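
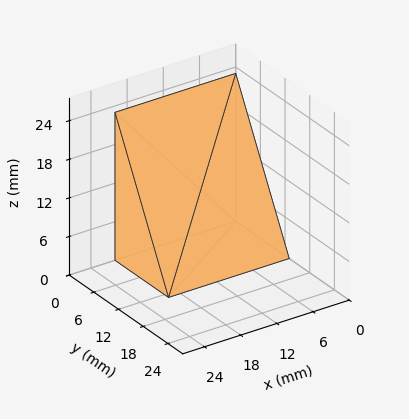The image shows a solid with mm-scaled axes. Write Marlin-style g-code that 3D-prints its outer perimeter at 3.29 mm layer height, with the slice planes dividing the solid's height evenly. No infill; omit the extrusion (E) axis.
Reading the render: the shape is a wedge (ramp): 20 × 13 mm base, rising to 23 mm along the y=0 edge and sloping linearly to z=0 at y=13 (dimensions read to the nearest mm from the axis ticks). For the g-code, the solid's height is divided into equal slices at the stated Δz and each level perimeter traced with G1 moves after a G0 lift.

; perimeter-only toolpath
G21 ; units = mm
G90 ; absolute positioning
G28 ; home
; layer 1
G0 Z3.29
G0 X0.00 Y0.00
G1 X20.00 Y0.00
G1 X20.00 Y11.14
G1 X0.00 Y11.14
G1 X0.00 Y0.00
; layer 2
G0 Z6.57
G0 X0.00 Y0.00
G1 X20.00 Y0.00
G1 X20.00 Y9.29
G1 X0.00 Y9.29
G1 X0.00 Y0.00
; layer 3
G0 Z9.86
G0 X0.00 Y0.00
G1 X20.00 Y0.00
G1 X20.00 Y7.43
G1 X0.00 Y7.43
G1 X0.00 Y0.00
; layer 4
G0 Z13.14
G0 X0.00 Y0.00
G1 X20.00 Y0.00
G1 X20.00 Y5.57
G1 X0.00 Y5.57
G1 X0.00 Y0.00
; layer 5
G0 Z16.43
G0 X0.00 Y0.00
G1 X20.00 Y0.00
G1 X20.00 Y3.71
G1 X0.00 Y3.71
G1 X0.00 Y0.00
; layer 6
G0 Z19.71
G0 X0.00 Y0.00
G1 X20.00 Y0.00
G1 X20.00 Y1.86
G1 X0.00 Y1.86
G1 X0.00 Y0.00
M2 ; end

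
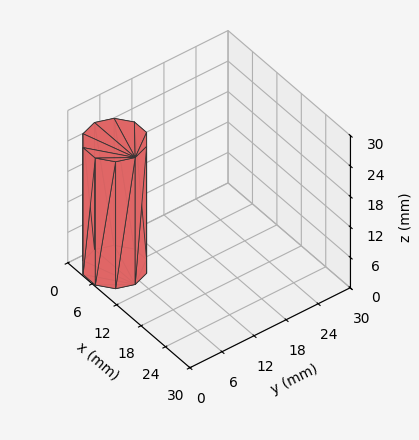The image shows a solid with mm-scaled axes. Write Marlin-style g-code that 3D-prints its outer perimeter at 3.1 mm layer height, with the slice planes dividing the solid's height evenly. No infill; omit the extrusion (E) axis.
Reading the render: the shape is a regular 10-sided prism (a cylinder approximated with 10 flat sides), circumscribed radius ≈ 5 mm, height ≈ 25 mm (dimensions read to the nearest mm from the axis ticks). For the g-code, the solid's height is divided into equal slices at the stated Δz and each level perimeter traced with G1 moves after a G0 lift.

; perimeter-only toolpath
G21 ; units = mm
G90 ; absolute positioning
G28 ; home
; layer 1
G0 Z3.1
G0 X10.0 Y5.0
G1 X9.0 Y7.9
G1 X6.5 Y9.8
G1 X3.5 Y9.8
G1 X1.0 Y7.9
G1 X0.0 Y5.0
G1 X1.0 Y2.1
G1 X3.5 Y0.2
G1 X6.5 Y0.2
G1 X9.0 Y2.1
G1 X10.0 Y5.0
; layer 2
G0 Z6.2
G0 X10.0 Y5.0
G1 X9.0 Y7.9
G1 X6.5 Y9.8
G1 X3.5 Y9.8
G1 X1.0 Y7.9
G1 X0.0 Y5.0
G1 X1.0 Y2.1
G1 X3.5 Y0.2
G1 X6.5 Y0.2
G1 X9.0 Y2.1
G1 X10.0 Y5.0
; layer 3
G0 Z9.4
G0 X10.0 Y5.0
G1 X9.0 Y7.9
G1 X6.5 Y9.8
G1 X3.5 Y9.8
G1 X1.0 Y7.9
G1 X0.0 Y5.0
G1 X1.0 Y2.1
G1 X3.5 Y0.2
G1 X6.5 Y0.2
G1 X9.0 Y2.1
G1 X10.0 Y5.0
; layer 4
G0 Z12.5
G0 X10.0 Y5.0
G1 X9.0 Y7.9
G1 X6.5 Y9.8
G1 X3.5 Y9.8
G1 X1.0 Y7.9
G1 X0.0 Y5.0
G1 X1.0 Y2.1
G1 X3.5 Y0.2
G1 X6.5 Y0.2
G1 X9.0 Y2.1
G1 X10.0 Y5.0
; layer 5
G0 Z15.6
G0 X10.0 Y5.0
G1 X9.0 Y7.9
G1 X6.5 Y9.8
G1 X3.5 Y9.8
G1 X1.0 Y7.9
G1 X0.0 Y5.0
G1 X1.0 Y2.1
G1 X3.5 Y0.2
G1 X6.5 Y0.2
G1 X9.0 Y2.1
G1 X10.0 Y5.0
; layer 6
G0 Z18.8
G0 X10.0 Y5.0
G1 X9.0 Y7.9
G1 X6.5 Y9.8
G1 X3.5 Y9.8
G1 X1.0 Y7.9
G1 X0.0 Y5.0
G1 X1.0 Y2.1
G1 X3.5 Y0.2
G1 X6.5 Y0.2
G1 X9.0 Y2.1
G1 X10.0 Y5.0
; layer 7
G0 Z21.9
G0 X10.0 Y5.0
G1 X9.0 Y7.9
G1 X6.5 Y9.8
G1 X3.5 Y9.8
G1 X1.0 Y7.9
G1 X0.0 Y5.0
G1 X1.0 Y2.1
G1 X3.5 Y0.2
G1 X6.5 Y0.2
G1 X9.0 Y2.1
G1 X10.0 Y5.0
; layer 8
G0 Z25.0
G0 X10.0 Y5.0
G1 X9.0 Y7.9
G1 X6.5 Y9.8
G1 X3.5 Y9.8
G1 X1.0 Y7.9
G1 X0.0 Y5.0
G1 X1.0 Y2.1
G1 X3.5 Y0.2
G1 X6.5 Y0.2
G1 X9.0 Y2.1
G1 X10.0 Y5.0
M2 ; end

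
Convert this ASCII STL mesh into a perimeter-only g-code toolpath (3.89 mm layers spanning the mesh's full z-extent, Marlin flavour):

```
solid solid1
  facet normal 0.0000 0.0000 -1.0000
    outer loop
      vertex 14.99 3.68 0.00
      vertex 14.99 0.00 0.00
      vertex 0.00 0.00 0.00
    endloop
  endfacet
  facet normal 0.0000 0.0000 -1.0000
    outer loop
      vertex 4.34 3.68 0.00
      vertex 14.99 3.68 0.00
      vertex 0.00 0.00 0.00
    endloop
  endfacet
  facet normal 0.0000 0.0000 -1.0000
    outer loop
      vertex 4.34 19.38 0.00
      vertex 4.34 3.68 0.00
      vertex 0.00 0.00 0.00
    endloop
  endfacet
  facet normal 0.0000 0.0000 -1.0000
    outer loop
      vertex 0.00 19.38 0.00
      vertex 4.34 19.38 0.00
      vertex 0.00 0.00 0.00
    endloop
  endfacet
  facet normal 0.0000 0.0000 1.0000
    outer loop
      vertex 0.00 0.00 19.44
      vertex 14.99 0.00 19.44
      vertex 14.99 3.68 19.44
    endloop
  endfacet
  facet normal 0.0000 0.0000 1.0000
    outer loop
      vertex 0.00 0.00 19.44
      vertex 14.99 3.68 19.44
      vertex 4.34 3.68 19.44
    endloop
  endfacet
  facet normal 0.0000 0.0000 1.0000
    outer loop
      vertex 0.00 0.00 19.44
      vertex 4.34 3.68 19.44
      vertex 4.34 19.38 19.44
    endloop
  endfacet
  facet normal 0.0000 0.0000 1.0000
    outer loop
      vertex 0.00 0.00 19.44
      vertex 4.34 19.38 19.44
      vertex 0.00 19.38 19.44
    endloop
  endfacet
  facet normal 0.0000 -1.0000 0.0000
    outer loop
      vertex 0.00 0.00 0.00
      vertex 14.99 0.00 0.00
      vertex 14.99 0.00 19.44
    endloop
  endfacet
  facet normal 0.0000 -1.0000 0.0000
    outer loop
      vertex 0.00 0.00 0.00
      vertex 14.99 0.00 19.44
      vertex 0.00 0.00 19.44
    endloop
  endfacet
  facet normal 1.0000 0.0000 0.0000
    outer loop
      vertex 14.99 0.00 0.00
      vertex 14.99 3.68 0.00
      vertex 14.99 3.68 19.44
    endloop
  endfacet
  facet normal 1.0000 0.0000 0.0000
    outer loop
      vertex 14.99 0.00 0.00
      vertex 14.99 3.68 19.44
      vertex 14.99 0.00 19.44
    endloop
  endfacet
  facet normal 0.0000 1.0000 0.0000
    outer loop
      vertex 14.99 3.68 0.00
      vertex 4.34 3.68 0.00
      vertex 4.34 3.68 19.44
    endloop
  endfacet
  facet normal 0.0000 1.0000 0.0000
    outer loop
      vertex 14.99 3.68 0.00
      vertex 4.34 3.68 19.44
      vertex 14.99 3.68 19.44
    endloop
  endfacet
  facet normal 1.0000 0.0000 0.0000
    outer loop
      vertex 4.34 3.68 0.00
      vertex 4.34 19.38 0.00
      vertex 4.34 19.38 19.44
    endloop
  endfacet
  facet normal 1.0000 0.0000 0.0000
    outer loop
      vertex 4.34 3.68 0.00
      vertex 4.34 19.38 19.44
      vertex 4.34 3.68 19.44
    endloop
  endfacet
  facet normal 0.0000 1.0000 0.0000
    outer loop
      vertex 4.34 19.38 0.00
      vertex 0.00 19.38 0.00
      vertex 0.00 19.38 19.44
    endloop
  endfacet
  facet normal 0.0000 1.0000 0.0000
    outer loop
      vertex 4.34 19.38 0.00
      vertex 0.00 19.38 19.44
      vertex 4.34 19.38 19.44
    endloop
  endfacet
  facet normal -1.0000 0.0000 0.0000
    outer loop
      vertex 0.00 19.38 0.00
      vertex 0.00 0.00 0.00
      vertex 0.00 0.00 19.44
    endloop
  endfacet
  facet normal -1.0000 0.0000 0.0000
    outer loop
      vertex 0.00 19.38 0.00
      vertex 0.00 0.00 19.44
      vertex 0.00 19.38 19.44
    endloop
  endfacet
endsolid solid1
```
; perimeter-only toolpath
G21 ; units = mm
G90 ; absolute positioning
G28 ; home
; layer 1
G0 Z3.89
G0 X0.00 Y0.00
G1 X14.99 Y0.00
G1 X14.99 Y3.68
G1 X4.34 Y3.68
G1 X4.34 Y19.38
G1 X0.00 Y19.38
G1 X0.00 Y0.00
; layer 2
G0 Z7.78
G0 X0.00 Y0.00
G1 X14.99 Y0.00
G1 X14.99 Y3.68
G1 X4.34 Y3.68
G1 X4.34 Y19.38
G1 X0.00 Y19.38
G1 X0.00 Y0.00
; layer 3
G0 Z11.66
G0 X0.00 Y0.00
G1 X14.99 Y0.00
G1 X14.99 Y3.68
G1 X4.34 Y3.68
G1 X4.34 Y19.38
G1 X0.00 Y19.38
G1 X0.00 Y0.00
; layer 4
G0 Z15.55
G0 X0.00 Y0.00
G1 X14.99 Y0.00
G1 X14.99 Y3.68
G1 X4.34 Y3.68
G1 X4.34 Y19.38
G1 X0.00 Y19.38
G1 X0.00 Y0.00
; layer 5
G0 Z19.44
G0 X0.00 Y0.00
G1 X14.99 Y0.00
G1 X14.99 Y3.68
G1 X4.34 Y3.68
G1 X4.34 Y19.38
G1 X0.00 Y19.38
G1 X0.00 Y0.00
M2 ; end

The solid is an L-shaped prism: outer 15 × 19.4 mm, arm thicknesses ≈ 3.68 mm (horizontal) and 4.34 mm (vertical), extruded 19.4 mm in z. Slicing at Δz = 3.89 mm — 5 equal slices spanning the solid's height, so layer i sits at z = i·h/5 — gives 5 non-empty perimeters. Each is a 6-segment closed polygon; G0 lifts to the layer z and rapids to the start vertex, then G1 traces the edges.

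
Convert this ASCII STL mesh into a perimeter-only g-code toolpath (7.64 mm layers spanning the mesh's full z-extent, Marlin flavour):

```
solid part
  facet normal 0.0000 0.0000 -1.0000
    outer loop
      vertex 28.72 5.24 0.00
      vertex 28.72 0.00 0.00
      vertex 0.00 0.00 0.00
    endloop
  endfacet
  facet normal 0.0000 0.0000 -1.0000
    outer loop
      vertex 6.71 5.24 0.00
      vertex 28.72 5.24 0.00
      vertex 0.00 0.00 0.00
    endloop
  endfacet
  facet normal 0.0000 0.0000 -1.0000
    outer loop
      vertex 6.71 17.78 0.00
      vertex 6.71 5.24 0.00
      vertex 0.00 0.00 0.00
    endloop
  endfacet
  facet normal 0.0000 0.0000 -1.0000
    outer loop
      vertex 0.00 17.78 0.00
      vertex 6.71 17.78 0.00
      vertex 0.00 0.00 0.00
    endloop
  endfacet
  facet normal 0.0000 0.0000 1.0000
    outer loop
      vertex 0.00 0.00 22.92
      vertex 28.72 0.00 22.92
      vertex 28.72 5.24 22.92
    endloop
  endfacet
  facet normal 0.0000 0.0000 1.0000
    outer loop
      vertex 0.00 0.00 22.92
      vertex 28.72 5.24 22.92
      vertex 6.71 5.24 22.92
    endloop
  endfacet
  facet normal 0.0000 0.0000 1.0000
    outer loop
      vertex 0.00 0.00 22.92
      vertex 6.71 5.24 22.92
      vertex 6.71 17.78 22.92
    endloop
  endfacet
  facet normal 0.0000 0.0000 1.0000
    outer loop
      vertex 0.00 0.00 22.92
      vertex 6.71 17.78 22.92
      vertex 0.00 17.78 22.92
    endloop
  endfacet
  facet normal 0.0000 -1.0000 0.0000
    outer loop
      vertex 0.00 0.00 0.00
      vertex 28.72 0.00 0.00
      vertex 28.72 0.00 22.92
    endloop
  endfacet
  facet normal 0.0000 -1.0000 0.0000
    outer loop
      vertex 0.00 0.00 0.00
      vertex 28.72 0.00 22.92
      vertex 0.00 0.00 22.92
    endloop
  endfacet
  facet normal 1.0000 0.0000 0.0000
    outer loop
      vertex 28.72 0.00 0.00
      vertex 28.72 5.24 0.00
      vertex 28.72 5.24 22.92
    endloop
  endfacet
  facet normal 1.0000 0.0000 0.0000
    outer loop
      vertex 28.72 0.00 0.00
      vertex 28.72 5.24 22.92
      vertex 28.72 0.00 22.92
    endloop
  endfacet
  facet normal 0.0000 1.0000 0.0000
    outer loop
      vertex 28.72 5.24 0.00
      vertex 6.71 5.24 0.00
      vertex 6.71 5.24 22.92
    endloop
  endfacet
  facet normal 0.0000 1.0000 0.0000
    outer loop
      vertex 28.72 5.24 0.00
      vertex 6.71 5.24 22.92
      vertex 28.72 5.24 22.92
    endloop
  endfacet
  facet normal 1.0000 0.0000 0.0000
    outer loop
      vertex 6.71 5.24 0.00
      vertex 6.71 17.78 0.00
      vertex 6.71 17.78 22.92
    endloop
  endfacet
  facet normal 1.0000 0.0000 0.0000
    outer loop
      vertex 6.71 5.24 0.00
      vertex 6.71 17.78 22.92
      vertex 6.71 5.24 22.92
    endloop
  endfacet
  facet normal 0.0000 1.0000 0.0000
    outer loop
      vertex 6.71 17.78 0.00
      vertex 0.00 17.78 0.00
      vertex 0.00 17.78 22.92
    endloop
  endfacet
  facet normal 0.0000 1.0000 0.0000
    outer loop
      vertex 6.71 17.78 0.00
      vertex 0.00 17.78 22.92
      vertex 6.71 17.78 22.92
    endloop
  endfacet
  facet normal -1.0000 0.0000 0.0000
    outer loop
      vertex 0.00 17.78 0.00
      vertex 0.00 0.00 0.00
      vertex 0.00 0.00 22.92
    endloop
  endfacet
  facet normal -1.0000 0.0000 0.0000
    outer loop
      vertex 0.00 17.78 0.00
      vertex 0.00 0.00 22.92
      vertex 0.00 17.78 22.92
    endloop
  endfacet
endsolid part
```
; perimeter-only toolpath
G21 ; units = mm
G90 ; absolute positioning
G28 ; home
; layer 1
G0 Z7.64
G0 X0.00 Y0.00
G1 X28.72 Y0.00
G1 X28.72 Y5.24
G1 X6.71 Y5.24
G1 X6.71 Y17.78
G1 X0.00 Y17.78
G1 X0.00 Y0.00
; layer 2
G0 Z15.28
G0 X0.00 Y0.00
G1 X28.72 Y0.00
G1 X28.72 Y5.24
G1 X6.71 Y5.24
G1 X6.71 Y17.78
G1 X0.00 Y17.78
G1 X0.00 Y0.00
; layer 3
G0 Z22.92
G0 X0.00 Y0.00
G1 X28.72 Y0.00
G1 X28.72 Y5.24
G1 X6.71 Y5.24
G1 X6.71 Y17.78
G1 X0.00 Y17.78
G1 X0.00 Y0.00
M2 ; end

The solid is an L-shaped prism: outer 28.7 × 17.8 mm, arm thicknesses ≈ 5.24 mm (horizontal) and 6.71 mm (vertical), extruded 22.9 mm in z. Slicing at Δz = 7.64 mm — 3 equal slices spanning the solid's height, so layer i sits at z = i·h/3 — gives 3 non-empty perimeters. Each is a 6-segment closed polygon; G0 lifts to the layer z and rapids to the start vertex, then G1 traces the edges.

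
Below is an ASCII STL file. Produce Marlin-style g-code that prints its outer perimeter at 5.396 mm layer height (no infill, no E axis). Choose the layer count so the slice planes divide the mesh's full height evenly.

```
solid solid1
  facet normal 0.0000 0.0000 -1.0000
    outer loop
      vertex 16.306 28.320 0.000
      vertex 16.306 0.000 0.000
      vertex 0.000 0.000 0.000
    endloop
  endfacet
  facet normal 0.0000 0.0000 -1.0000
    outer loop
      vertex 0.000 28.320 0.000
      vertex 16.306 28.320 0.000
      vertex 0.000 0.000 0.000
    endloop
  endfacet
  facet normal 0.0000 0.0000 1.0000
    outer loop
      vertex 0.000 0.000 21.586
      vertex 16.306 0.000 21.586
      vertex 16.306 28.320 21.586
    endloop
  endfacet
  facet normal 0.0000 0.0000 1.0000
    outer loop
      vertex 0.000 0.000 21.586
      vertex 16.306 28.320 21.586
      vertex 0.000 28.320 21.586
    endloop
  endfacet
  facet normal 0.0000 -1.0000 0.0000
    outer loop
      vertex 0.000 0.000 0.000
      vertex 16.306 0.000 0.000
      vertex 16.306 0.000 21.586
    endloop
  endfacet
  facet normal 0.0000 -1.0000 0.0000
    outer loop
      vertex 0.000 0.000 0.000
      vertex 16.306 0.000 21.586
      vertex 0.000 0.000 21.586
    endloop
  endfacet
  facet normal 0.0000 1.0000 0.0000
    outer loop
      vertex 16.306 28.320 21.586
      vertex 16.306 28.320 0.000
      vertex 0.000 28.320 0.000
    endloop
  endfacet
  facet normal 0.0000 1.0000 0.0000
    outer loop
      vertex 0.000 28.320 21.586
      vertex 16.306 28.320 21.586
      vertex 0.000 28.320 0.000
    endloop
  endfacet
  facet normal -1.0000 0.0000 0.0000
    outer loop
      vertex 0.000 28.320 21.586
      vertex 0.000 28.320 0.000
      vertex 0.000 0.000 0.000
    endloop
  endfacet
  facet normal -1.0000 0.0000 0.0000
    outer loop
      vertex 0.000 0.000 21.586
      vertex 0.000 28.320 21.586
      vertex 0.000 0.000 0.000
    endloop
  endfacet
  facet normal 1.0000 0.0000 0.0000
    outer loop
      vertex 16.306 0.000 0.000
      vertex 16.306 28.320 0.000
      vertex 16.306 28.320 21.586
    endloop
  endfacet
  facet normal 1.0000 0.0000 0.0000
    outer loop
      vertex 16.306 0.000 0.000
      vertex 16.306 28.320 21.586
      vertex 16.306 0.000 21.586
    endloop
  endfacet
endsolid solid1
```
; perimeter-only toolpath
G21 ; units = mm
G90 ; absolute positioning
G28 ; home
; layer 1
G0 Z5.396
G0 X0.000 Y0.000
G1 X16.306 Y0.000
G1 X16.306 Y28.320
G1 X0.000 Y28.320
G1 X0.000 Y0.000
; layer 2
G0 Z10.793
G0 X0.000 Y0.000
G1 X16.306 Y0.000
G1 X16.306 Y28.320
G1 X0.000 Y28.320
G1 X0.000 Y0.000
; layer 3
G0 Z16.189
G0 X0.000 Y0.000
G1 X16.306 Y0.000
G1 X16.306 Y28.320
G1 X0.000 Y28.320
G1 X0.000 Y0.000
; layer 4
G0 Z21.586
G0 X0.000 Y0.000
G1 X16.306 Y0.000
G1 X16.306 Y28.320
G1 X0.000 Y28.320
G1 X0.000 Y0.000
M2 ; end

The solid is a rectangular box, roughly 16.3 × 28.3 mm footprint and 21.6 mm tall. Slicing at Δz = 5.396 mm — 4 equal slices spanning the solid's height, so layer i sits at z = i·h/4 — gives 4 non-empty perimeters. Each is a 4-segment closed polygon; G0 lifts to the layer z and rapids to the start vertex, then G1 traces the edges.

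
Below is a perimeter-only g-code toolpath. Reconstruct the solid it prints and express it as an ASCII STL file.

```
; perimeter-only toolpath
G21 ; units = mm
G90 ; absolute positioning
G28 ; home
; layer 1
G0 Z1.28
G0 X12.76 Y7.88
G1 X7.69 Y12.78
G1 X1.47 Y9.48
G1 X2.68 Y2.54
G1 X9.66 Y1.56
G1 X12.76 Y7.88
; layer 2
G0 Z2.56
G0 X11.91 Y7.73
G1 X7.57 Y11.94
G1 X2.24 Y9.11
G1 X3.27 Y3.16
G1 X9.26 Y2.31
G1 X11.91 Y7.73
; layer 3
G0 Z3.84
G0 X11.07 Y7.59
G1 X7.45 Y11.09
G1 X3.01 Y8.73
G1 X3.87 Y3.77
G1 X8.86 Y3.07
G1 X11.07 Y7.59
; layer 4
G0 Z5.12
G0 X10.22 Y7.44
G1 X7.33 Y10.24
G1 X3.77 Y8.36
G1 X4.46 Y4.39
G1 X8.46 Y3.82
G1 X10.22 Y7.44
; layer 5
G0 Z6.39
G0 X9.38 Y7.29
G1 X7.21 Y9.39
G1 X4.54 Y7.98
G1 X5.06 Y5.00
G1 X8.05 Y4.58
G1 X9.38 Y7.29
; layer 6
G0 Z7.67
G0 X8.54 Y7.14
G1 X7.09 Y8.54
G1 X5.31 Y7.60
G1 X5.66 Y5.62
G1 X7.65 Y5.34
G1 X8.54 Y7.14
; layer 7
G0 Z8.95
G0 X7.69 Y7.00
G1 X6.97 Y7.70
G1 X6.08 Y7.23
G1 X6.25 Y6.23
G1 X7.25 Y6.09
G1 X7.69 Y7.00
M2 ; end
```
solid part
  facet normal 0.0000 0.0000 -1.0000
    outer loop
      vertex 0.70 9.86 0.00
      vertex 7.81 13.63 0.00
      vertex 13.60 8.03 0.00
    endloop
  endfacet
  facet normal 0.0000 0.0000 -1.0000
    outer loop
      vertex 2.08 1.93 0.00
      vertex 0.70 9.86 0.00
      vertex 13.60 8.03 0.00
    endloop
  endfacet
  facet normal 0.0000 0.0000 -1.0000
    outer loop
      vertex 10.06 0.80 0.00
      vertex 2.08 1.93 0.00
      vertex 13.60 8.03 0.00
    endloop
  endfacet
  facet normal 0.6113 0.6320 0.4763
    outer loop
      vertex 13.60 8.03 0.00
      vertex 7.81 13.63 0.00
      vertex 6.85 6.85 10.23
    endloop
  endfacet
  facet normal -0.4119 0.7769 0.4762
    outer loop
      vertex 7.81 13.63 0.00
      vertex 0.70 9.86 0.00
      vertex 6.85 6.85 10.23
    endloop
  endfacet
  facet normal -0.8662 -0.1507 0.4764
    outer loop
      vertex 0.70 9.86 0.00
      vertex 2.08 1.93 0.00
      vertex 6.85 6.85 10.23
    endloop
  endfacet
  facet normal -0.1233 -0.8706 0.4762
    outer loop
      vertex 2.08 1.93 0.00
      vertex 10.06 0.80 0.00
      vertex 6.85 6.85 10.23
    endloop
  endfacet
  facet normal 0.7896 -0.3866 0.4764
    outer loop
      vertex 10.06 0.80 0.00
      vertex 13.60 8.03 0.00
      vertex 6.85 6.85 10.23
    endloop
  endfacet
endsolid part

The G0 Z moves step by Δz≈1.28 mm. The G1 loops shrink linearly with z, so the solid tapers from its base footprint up to z≈10.2. Closing with a flat bottom cap and the tapered top and triangulating gives 8 facets — a regular 5-sided pyramid, base circumscribed radius ≈ 6.85 mm, apex at z ≈ 10.2 mm.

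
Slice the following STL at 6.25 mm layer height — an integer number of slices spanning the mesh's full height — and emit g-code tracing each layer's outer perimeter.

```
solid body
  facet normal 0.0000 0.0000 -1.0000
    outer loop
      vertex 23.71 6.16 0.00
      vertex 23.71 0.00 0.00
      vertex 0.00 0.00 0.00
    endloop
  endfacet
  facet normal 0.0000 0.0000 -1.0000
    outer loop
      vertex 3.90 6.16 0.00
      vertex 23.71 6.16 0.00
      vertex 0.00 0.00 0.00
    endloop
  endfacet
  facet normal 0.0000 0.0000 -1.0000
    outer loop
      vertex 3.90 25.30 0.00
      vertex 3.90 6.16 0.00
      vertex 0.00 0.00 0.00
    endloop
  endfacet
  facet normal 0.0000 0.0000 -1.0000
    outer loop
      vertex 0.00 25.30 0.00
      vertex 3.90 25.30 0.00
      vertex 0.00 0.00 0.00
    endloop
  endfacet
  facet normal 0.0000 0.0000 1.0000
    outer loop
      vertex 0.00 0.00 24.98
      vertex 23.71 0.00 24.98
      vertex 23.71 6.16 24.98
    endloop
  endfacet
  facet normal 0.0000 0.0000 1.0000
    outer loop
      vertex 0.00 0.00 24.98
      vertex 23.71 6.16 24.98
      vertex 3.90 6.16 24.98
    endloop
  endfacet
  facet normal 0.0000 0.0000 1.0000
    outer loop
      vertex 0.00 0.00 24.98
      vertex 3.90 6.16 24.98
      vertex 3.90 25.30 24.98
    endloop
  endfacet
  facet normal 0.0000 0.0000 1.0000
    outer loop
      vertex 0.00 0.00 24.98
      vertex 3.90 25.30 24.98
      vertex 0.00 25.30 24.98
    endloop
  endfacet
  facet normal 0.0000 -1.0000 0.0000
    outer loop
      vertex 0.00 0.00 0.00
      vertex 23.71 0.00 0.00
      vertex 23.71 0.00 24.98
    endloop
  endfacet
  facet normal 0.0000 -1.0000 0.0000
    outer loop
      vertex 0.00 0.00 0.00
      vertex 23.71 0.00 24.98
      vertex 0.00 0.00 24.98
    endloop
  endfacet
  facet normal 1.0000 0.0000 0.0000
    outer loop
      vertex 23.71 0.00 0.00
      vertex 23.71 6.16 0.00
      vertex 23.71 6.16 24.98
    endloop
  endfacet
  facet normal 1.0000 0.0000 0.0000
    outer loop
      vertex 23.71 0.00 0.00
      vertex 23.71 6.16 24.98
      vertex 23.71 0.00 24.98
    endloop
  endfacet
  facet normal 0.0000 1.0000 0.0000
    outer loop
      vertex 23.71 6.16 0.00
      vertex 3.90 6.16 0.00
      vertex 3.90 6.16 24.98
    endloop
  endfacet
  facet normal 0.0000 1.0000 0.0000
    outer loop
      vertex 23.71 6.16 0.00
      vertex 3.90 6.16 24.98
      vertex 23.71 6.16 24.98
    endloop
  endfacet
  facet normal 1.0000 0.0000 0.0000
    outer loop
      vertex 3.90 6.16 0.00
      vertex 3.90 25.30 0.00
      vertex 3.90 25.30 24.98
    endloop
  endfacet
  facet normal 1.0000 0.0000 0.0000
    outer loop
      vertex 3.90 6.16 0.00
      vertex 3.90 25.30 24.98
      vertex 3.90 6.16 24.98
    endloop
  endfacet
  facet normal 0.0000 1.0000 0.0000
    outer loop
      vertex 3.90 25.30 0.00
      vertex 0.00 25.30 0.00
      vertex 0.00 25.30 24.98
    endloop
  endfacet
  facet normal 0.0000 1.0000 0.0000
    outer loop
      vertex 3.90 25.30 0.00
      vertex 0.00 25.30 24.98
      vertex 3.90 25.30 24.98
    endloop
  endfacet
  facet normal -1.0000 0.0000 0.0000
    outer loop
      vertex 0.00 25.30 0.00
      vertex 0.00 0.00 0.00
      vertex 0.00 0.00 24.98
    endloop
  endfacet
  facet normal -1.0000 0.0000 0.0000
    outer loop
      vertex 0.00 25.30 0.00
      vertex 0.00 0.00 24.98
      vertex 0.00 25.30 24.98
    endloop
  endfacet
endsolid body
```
; perimeter-only toolpath
G21 ; units = mm
G90 ; absolute positioning
G28 ; home
; layer 1
G0 Z6.25
G0 X0.00 Y0.00
G1 X23.71 Y0.00
G1 X23.71 Y6.16
G1 X3.90 Y6.16
G1 X3.90 Y25.30
G1 X0.00 Y25.30
G1 X0.00 Y0.00
; layer 2
G0 Z12.49
G0 X0.00 Y0.00
G1 X23.71 Y0.00
G1 X23.71 Y6.16
G1 X3.90 Y6.16
G1 X3.90 Y25.30
G1 X0.00 Y25.30
G1 X0.00 Y0.00
; layer 3
G0 Z18.73
G0 X0.00 Y0.00
G1 X23.71 Y0.00
G1 X23.71 Y6.16
G1 X3.90 Y6.16
G1 X3.90 Y25.30
G1 X0.00 Y25.30
G1 X0.00 Y0.00
; layer 4
G0 Z24.98
G0 X0.00 Y0.00
G1 X23.71 Y0.00
G1 X23.71 Y6.16
G1 X3.90 Y6.16
G1 X3.90 Y25.30
G1 X0.00 Y25.30
G1 X0.00 Y0.00
M2 ; end

The solid is an L-shaped prism: outer 23.7 × 25.3 mm, arm thicknesses ≈ 6.16 mm (horizontal) and 3.9 mm (vertical), extruded 25 mm in z. Slicing at Δz = 6.25 mm — 4 equal slices spanning the solid's height, so layer i sits at z = i·h/4 — gives 4 non-empty perimeters. Each is a 6-segment closed polygon; G0 lifts to the layer z and rapids to the start vertex, then G1 traces the edges.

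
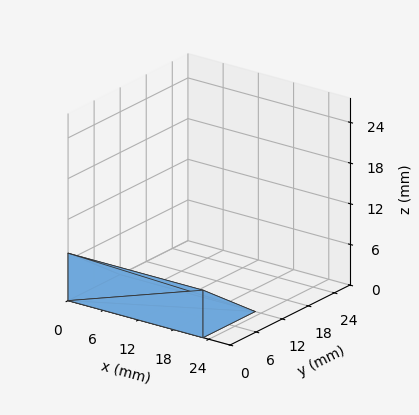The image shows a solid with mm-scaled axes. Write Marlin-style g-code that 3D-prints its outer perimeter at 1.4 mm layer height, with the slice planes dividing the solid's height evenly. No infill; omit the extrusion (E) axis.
Reading the render: the shape is a wedge (ramp): 23 × 12 mm base, rising to 7 mm along the y=0 edge and sloping linearly to z=0 at y=12 (dimensions read to the nearest mm from the axis ticks). For the g-code, the solid's height is divided into equal slices at the stated Δz and each level perimeter traced with G1 moves after a G0 lift.

; perimeter-only toolpath
G21 ; units = mm
G90 ; absolute positioning
G28 ; home
; layer 1
G0 Z1.4
G0 X0.0 Y0.0
G1 X23.0 Y0.0
G1 X23.0 Y9.6
G1 X0.0 Y9.6
G1 X0.0 Y0.0
; layer 2
G0 Z2.8
G0 X0.0 Y0.0
G1 X23.0 Y0.0
G1 X23.0 Y7.2
G1 X0.0 Y7.2
G1 X0.0 Y0.0
; layer 3
G0 Z4.2
G0 X0.0 Y0.0
G1 X23.0 Y0.0
G1 X23.0 Y4.8
G1 X0.0 Y4.8
G1 X0.0 Y0.0
; layer 4
G0 Z5.6
G0 X0.0 Y0.0
G1 X23.0 Y0.0
G1 X23.0 Y2.4
G1 X0.0 Y2.4
G1 X0.0 Y0.0
M2 ; end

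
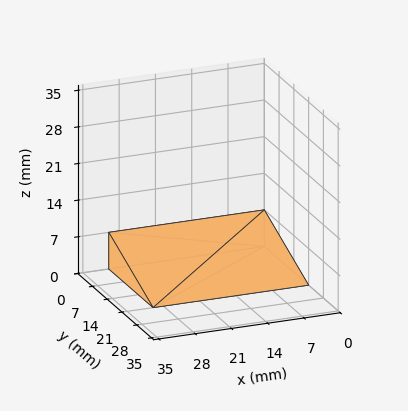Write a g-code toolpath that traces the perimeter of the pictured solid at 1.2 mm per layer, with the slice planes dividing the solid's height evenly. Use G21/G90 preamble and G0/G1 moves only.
Reading the render: the shape is a wedge (ramp): 30 × 21 mm base, rising to 7 mm along the y=0 edge and sloping linearly to z=0 at y=21 (dimensions read to the nearest mm from the axis ticks). For the g-code, the solid's height is divided into equal slices at the stated Δz and each level perimeter traced with G1 moves after a G0 lift.

; perimeter-only toolpath
G21 ; units = mm
G90 ; absolute positioning
G28 ; home
; layer 1
G0 Z1.2
G0 X0.0 Y0.0
G1 X30.0 Y0.0
G1 X30.0 Y17.5
G1 X0.0 Y17.5
G1 X0.0 Y0.0
; layer 2
G0 Z2.3
G0 X0.0 Y0.0
G1 X30.0 Y0.0
G1 X30.0 Y14.0
G1 X0.0 Y14.0
G1 X0.0 Y0.0
; layer 3
G0 Z3.5
G0 X0.0 Y0.0
G1 X30.0 Y0.0
G1 X30.0 Y10.5
G1 X0.0 Y10.5
G1 X0.0 Y0.0
; layer 4
G0 Z4.7
G0 X0.0 Y0.0
G1 X30.0 Y0.0
G1 X30.0 Y7.0
G1 X0.0 Y7.0
G1 X0.0 Y0.0
; layer 5
G0 Z5.8
G0 X0.0 Y0.0
G1 X30.0 Y0.0
G1 X30.0 Y3.5
G1 X0.0 Y3.5
G1 X0.0 Y0.0
M2 ; end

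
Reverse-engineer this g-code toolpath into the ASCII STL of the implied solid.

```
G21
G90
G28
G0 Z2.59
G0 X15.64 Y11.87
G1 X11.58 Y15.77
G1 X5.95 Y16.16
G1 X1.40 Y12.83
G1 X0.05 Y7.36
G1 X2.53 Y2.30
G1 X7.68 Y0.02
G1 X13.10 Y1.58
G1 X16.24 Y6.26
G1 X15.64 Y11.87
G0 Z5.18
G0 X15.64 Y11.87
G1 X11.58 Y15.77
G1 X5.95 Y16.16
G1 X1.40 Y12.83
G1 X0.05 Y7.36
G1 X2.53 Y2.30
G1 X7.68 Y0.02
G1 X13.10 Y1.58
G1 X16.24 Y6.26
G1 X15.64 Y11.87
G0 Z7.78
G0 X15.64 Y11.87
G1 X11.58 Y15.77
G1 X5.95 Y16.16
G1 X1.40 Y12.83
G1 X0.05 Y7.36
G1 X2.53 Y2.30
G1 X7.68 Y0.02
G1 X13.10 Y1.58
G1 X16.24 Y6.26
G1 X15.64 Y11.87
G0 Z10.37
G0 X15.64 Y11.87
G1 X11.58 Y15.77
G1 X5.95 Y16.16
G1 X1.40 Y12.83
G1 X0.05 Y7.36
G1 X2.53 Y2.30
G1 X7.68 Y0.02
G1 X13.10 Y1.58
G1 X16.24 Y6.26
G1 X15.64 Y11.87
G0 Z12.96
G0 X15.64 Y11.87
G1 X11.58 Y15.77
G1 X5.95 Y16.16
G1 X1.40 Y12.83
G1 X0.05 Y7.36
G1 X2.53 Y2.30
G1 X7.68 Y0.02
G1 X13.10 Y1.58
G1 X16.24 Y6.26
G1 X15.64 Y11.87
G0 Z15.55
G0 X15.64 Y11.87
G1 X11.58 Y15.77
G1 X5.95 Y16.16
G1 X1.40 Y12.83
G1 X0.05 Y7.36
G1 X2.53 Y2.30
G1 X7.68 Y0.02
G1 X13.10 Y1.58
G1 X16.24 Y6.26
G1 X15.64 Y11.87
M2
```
solid part
  facet normal 0.0000 0.0000 -1.0000
    outer loop
      vertex 5.95 16.16 0.00
      vertex 11.58 15.77 0.00
      vertex 15.64 11.87 0.00
    endloop
  endfacet
  facet normal 0.0000 0.0000 -1.0000
    outer loop
      vertex 1.40 12.83 0.00
      vertex 5.95 16.16 0.00
      vertex 15.64 11.87 0.00
    endloop
  endfacet
  facet normal 0.0000 0.0000 -1.0000
    outer loop
      vertex 0.05 7.36 0.00
      vertex 1.40 12.83 0.00
      vertex 15.64 11.87 0.00
    endloop
  endfacet
  facet normal 0.0000 0.0000 -1.0000
    outer loop
      vertex 2.53 2.30 0.00
      vertex 0.05 7.36 0.00
      vertex 15.64 11.87 0.00
    endloop
  endfacet
  facet normal 0.0000 0.0000 -1.0000
    outer loop
      vertex 7.68 0.02 0.00
      vertex 2.53 2.30 0.00
      vertex 15.64 11.87 0.00
    endloop
  endfacet
  facet normal 0.0000 0.0000 -1.0000
    outer loop
      vertex 13.10 1.58 0.00
      vertex 7.68 0.02 0.00
      vertex 15.64 11.87 0.00
    endloop
  endfacet
  facet normal 0.0000 0.0000 -1.0000
    outer loop
      vertex 16.24 6.26 0.00
      vertex 13.10 1.58 0.00
      vertex 15.64 11.87 0.00
    endloop
  endfacet
  facet normal 0.0000 0.0000 1.0000
    outer loop
      vertex 15.64 11.87 15.55
      vertex 11.58 15.77 15.55
      vertex 5.95 16.16 15.55
    endloop
  endfacet
  facet normal 0.0000 0.0000 1.0000
    outer loop
      vertex 15.64 11.87 15.55
      vertex 5.95 16.16 15.55
      vertex 1.40 12.83 15.55
    endloop
  endfacet
  facet normal 0.0000 0.0000 1.0000
    outer loop
      vertex 15.64 11.87 15.55
      vertex 1.40 12.83 15.55
      vertex 0.05 7.36 15.55
    endloop
  endfacet
  facet normal 0.0000 0.0000 1.0000
    outer loop
      vertex 15.64 11.87 15.55
      vertex 0.05 7.36 15.55
      vertex 2.53 2.30 15.55
    endloop
  endfacet
  facet normal 0.0000 0.0000 1.0000
    outer loop
      vertex 15.64 11.87 15.55
      vertex 2.53 2.30 15.55
      vertex 7.68 0.02 15.55
    endloop
  endfacet
  facet normal 0.0000 0.0000 1.0000
    outer loop
      vertex 15.64 11.87 15.55
      vertex 7.68 0.02 15.55
      vertex 13.10 1.58 15.55
    endloop
  endfacet
  facet normal 0.0000 0.0000 1.0000
    outer loop
      vertex 15.64 11.87 15.55
      vertex 13.10 1.58 15.55
      vertex 16.24 6.26 15.55
    endloop
  endfacet
  facet normal 0.6928 0.7212 0.0000
    outer loop
      vertex 15.64 11.87 0.00
      vertex 11.58 15.77 0.00
      vertex 11.58 15.77 15.55
    endloop
  endfacet
  facet normal 0.6928 0.7212 0.0000
    outer loop
      vertex 15.64 11.87 0.00
      vertex 11.58 15.77 15.55
      vertex 15.64 11.87 15.55
    endloop
  endfacet
  facet normal 0.0691 0.9976 0.0000
    outer loop
      vertex 11.58 15.77 0.00
      vertex 5.95 16.16 0.00
      vertex 5.95 16.16 15.55
    endloop
  endfacet
  facet normal 0.0691 0.9976 0.0000
    outer loop
      vertex 11.58 15.77 0.00
      vertex 5.95 16.16 15.55
      vertex 11.58 15.77 15.55
    endloop
  endfacet
  facet normal -0.5906 0.8070 0.0000
    outer loop
      vertex 5.95 16.16 0.00
      vertex 1.40 12.83 0.00
      vertex 1.40 12.83 15.55
    endloop
  endfacet
  facet normal -0.5906 0.8070 0.0000
    outer loop
      vertex 5.95 16.16 0.00
      vertex 1.40 12.83 15.55
      vertex 5.95 16.16 15.55
    endloop
  endfacet
  facet normal -0.9709 0.2396 0.0000
    outer loop
      vertex 1.40 12.83 0.00
      vertex 0.05 7.36 0.00
      vertex 0.05 7.36 15.55
    endloop
  endfacet
  facet normal -0.9709 0.2396 0.0000
    outer loop
      vertex 1.40 12.83 0.00
      vertex 0.05 7.36 15.55
      vertex 1.40 12.83 15.55
    endloop
  endfacet
  facet normal -0.8979 -0.4401 0.0000
    outer loop
      vertex 0.05 7.36 0.00
      vertex 2.53 2.30 0.00
      vertex 2.53 2.30 15.55
    endloop
  endfacet
  facet normal -0.8979 -0.4401 0.0000
    outer loop
      vertex 0.05 7.36 0.00
      vertex 2.53 2.30 15.55
      vertex 0.05 7.36 15.55
    endloop
  endfacet
  facet normal -0.4048 -0.9144 0.0000
    outer loop
      vertex 2.53 2.30 0.00
      vertex 7.68 0.02 0.00
      vertex 7.68 0.02 15.55
    endloop
  endfacet
  facet normal -0.4048 -0.9144 0.0000
    outer loop
      vertex 2.53 2.30 0.00
      vertex 7.68 0.02 15.55
      vertex 2.53 2.30 15.55
    endloop
  endfacet
  facet normal 0.2766 -0.9610 0.0000
    outer loop
      vertex 7.68 0.02 0.00
      vertex 13.10 1.58 0.00
      vertex 13.10 1.58 15.55
    endloop
  endfacet
  facet normal 0.2766 -0.9610 0.0000
    outer loop
      vertex 7.68 0.02 0.00
      vertex 13.10 1.58 15.55
      vertex 7.68 0.02 15.55
    endloop
  endfacet
  facet normal 0.8304 -0.5572 0.0000
    outer loop
      vertex 13.10 1.58 0.00
      vertex 16.24 6.26 0.00
      vertex 16.24 6.26 15.55
    endloop
  endfacet
  facet normal 0.8304 -0.5572 0.0000
    outer loop
      vertex 13.10 1.58 0.00
      vertex 16.24 6.26 15.55
      vertex 13.10 1.58 15.55
    endloop
  endfacet
  facet normal 0.9943 0.1063 0.0000
    outer loop
      vertex 16.24 6.26 0.00
      vertex 15.64 11.87 0.00
      vertex 15.64 11.87 15.55
    endloop
  endfacet
  facet normal 0.9943 0.1063 0.0000
    outer loop
      vertex 16.24 6.26 0.00
      vertex 15.64 11.87 15.55
      vertex 16.24 6.26 15.55
    endloop
  endfacet
endsolid part

The G0 Z moves step by Δz≈2.59 mm. Every layer's G1 loop is the same polygon, so the solid is a straight extrusion of it from z=0 to z≈15.6. Closing with flat bottom and top caps and triangulating gives 32 facets — a regular 9-sided prism (a cylinder approximated with 9 flat sides), circumscribed radius ≈ 8.24 mm, height ≈ 15.6 mm.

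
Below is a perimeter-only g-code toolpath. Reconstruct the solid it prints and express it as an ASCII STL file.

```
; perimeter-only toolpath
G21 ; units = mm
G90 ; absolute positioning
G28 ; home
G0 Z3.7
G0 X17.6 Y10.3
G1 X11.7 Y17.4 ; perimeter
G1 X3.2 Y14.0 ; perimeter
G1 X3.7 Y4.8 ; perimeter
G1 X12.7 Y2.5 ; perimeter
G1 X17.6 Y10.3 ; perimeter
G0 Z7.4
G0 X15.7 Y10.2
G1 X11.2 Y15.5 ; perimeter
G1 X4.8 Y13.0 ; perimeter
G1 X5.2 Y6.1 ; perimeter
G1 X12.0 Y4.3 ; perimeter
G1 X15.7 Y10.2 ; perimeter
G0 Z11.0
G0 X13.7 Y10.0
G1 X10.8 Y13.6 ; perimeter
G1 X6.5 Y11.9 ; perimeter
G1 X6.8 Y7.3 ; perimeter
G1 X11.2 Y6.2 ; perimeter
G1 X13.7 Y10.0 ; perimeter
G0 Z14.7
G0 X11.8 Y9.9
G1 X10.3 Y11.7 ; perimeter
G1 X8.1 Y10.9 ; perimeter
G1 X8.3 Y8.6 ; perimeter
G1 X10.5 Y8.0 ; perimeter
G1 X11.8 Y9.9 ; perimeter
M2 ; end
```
solid part
  facet normal 0.0000 0.0000 -1.0000
    outer loop
      vertex 1.5 15.1 0.0
      vertex 12.2 19.3 0.0
      vertex 19.6 10.4 0.0
    endloop
  endfacet
  facet normal 0.0000 0.0000 -1.0000
    outer loop
      vertex 2.2 3.6 0.0
      vertex 1.5 15.1 0.0
      vertex 19.6 10.4 0.0
    endloop
  endfacet
  facet normal 0.0000 0.0000 -1.0000
    outer loop
      vertex 13.4 0.7 0.0
      vertex 2.2 3.6 0.0
      vertex 19.6 10.4 0.0
    endloop
  endfacet
  facet normal 0.7063 0.5873 0.3953
    outer loop
      vertex 19.6 10.4 0.0
      vertex 12.2 19.3 0.0
      vertex 9.8 9.8 18.4
    endloop
  endfacet
  facet normal -0.3353 0.8542 0.3973
    outer loop
      vertex 12.2 19.3 0.0
      vertex 1.5 15.1 0.0
      vertex 9.8 9.8 18.4
    endloop
  endfacet
  facet normal -0.9161 -0.0558 0.3972
    outer loop
      vertex 1.5 15.1 0.0
      vertex 2.2 3.6 0.0
      vertex 9.8 9.8 18.4
    endloop
  endfacet
  facet normal -0.2303 -0.8894 0.3948
    outer loop
      vertex 2.2 3.6 0.0
      vertex 13.4 0.7 0.0
      vertex 9.8 9.8 18.4
    endloop
  endfacet
  facet normal 0.7737 -0.4945 0.3960
    outer loop
      vertex 13.4 0.7 0.0
      vertex 19.6 10.4 0.0
      vertex 9.8 9.8 18.4
    endloop
  endfacet
endsolid part

The G0 Z moves step by Δz≈3.7 mm. The G1 loops shrink linearly with z, so the solid tapers from its base footprint up to z≈18.4. Closing with a flat bottom cap and the tapered top and triangulating gives 8 facets — a regular 5-sided pyramid, base circumscribed radius ≈ 9.8 mm, apex at z ≈ 18.4 mm.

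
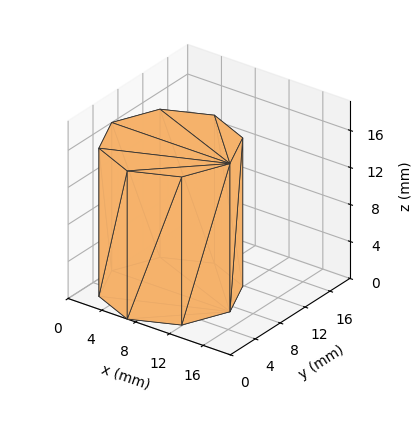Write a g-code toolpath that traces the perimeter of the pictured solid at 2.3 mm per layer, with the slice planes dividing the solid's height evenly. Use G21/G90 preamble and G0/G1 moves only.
Reading the render: the shape is a regular 8-sided prism (a cylinder approximated with 8 flat sides), circumscribed radius ≈ 7 mm, height ≈ 16 mm (dimensions read to the nearest mm from the axis ticks). For the g-code, the solid's height is divided into equal slices at the stated Δz and each level perimeter traced with G1 moves after a G0 lift.

; perimeter-only toolpath
G21 ; units = mm
G90 ; absolute positioning
G28 ; home
; layer 1
G0 Z2.3
G0 X14.0 Y7.0
G1 X11.9 Y11.9
G1 X7.0 Y14.0
G1 X2.1 Y11.9
G1 X0.0 Y7.0
G1 X2.1 Y2.1
G1 X7.0 Y0.0
G1 X11.9 Y2.1
G1 X14.0 Y7.0
; layer 2
G0 Z4.6
G0 X14.0 Y7.0
G1 X11.9 Y11.9
G1 X7.0 Y14.0
G1 X2.1 Y11.9
G1 X0.0 Y7.0
G1 X2.1 Y2.1
G1 X7.0 Y0.0
G1 X11.9 Y2.1
G1 X14.0 Y7.0
; layer 3
G0 Z6.9
G0 X14.0 Y7.0
G1 X11.9 Y11.9
G1 X7.0 Y14.0
G1 X2.1 Y11.9
G1 X0.0 Y7.0
G1 X2.1 Y2.1
G1 X7.0 Y0.0
G1 X11.9 Y2.1
G1 X14.0 Y7.0
; layer 4
G0 Z9.1
G0 X14.0 Y7.0
G1 X11.9 Y11.9
G1 X7.0 Y14.0
G1 X2.1 Y11.9
G1 X0.0 Y7.0
G1 X2.1 Y2.1
G1 X7.0 Y0.0
G1 X11.9 Y2.1
G1 X14.0 Y7.0
; layer 5
G0 Z11.4
G0 X14.0 Y7.0
G1 X11.9 Y11.9
G1 X7.0 Y14.0
G1 X2.1 Y11.9
G1 X0.0 Y7.0
G1 X2.1 Y2.1
G1 X7.0 Y0.0
G1 X11.9 Y2.1
G1 X14.0 Y7.0
; layer 6
G0 Z13.7
G0 X14.0 Y7.0
G1 X11.9 Y11.9
G1 X7.0 Y14.0
G1 X2.1 Y11.9
G1 X0.0 Y7.0
G1 X2.1 Y2.1
G1 X7.0 Y0.0
G1 X11.9 Y2.1
G1 X14.0 Y7.0
; layer 7
G0 Z16.0
G0 X14.0 Y7.0
G1 X11.9 Y11.9
G1 X7.0 Y14.0
G1 X2.1 Y11.9
G1 X0.0 Y7.0
G1 X2.1 Y2.1
G1 X7.0 Y0.0
G1 X11.9 Y2.1
G1 X14.0 Y7.0
M2 ; end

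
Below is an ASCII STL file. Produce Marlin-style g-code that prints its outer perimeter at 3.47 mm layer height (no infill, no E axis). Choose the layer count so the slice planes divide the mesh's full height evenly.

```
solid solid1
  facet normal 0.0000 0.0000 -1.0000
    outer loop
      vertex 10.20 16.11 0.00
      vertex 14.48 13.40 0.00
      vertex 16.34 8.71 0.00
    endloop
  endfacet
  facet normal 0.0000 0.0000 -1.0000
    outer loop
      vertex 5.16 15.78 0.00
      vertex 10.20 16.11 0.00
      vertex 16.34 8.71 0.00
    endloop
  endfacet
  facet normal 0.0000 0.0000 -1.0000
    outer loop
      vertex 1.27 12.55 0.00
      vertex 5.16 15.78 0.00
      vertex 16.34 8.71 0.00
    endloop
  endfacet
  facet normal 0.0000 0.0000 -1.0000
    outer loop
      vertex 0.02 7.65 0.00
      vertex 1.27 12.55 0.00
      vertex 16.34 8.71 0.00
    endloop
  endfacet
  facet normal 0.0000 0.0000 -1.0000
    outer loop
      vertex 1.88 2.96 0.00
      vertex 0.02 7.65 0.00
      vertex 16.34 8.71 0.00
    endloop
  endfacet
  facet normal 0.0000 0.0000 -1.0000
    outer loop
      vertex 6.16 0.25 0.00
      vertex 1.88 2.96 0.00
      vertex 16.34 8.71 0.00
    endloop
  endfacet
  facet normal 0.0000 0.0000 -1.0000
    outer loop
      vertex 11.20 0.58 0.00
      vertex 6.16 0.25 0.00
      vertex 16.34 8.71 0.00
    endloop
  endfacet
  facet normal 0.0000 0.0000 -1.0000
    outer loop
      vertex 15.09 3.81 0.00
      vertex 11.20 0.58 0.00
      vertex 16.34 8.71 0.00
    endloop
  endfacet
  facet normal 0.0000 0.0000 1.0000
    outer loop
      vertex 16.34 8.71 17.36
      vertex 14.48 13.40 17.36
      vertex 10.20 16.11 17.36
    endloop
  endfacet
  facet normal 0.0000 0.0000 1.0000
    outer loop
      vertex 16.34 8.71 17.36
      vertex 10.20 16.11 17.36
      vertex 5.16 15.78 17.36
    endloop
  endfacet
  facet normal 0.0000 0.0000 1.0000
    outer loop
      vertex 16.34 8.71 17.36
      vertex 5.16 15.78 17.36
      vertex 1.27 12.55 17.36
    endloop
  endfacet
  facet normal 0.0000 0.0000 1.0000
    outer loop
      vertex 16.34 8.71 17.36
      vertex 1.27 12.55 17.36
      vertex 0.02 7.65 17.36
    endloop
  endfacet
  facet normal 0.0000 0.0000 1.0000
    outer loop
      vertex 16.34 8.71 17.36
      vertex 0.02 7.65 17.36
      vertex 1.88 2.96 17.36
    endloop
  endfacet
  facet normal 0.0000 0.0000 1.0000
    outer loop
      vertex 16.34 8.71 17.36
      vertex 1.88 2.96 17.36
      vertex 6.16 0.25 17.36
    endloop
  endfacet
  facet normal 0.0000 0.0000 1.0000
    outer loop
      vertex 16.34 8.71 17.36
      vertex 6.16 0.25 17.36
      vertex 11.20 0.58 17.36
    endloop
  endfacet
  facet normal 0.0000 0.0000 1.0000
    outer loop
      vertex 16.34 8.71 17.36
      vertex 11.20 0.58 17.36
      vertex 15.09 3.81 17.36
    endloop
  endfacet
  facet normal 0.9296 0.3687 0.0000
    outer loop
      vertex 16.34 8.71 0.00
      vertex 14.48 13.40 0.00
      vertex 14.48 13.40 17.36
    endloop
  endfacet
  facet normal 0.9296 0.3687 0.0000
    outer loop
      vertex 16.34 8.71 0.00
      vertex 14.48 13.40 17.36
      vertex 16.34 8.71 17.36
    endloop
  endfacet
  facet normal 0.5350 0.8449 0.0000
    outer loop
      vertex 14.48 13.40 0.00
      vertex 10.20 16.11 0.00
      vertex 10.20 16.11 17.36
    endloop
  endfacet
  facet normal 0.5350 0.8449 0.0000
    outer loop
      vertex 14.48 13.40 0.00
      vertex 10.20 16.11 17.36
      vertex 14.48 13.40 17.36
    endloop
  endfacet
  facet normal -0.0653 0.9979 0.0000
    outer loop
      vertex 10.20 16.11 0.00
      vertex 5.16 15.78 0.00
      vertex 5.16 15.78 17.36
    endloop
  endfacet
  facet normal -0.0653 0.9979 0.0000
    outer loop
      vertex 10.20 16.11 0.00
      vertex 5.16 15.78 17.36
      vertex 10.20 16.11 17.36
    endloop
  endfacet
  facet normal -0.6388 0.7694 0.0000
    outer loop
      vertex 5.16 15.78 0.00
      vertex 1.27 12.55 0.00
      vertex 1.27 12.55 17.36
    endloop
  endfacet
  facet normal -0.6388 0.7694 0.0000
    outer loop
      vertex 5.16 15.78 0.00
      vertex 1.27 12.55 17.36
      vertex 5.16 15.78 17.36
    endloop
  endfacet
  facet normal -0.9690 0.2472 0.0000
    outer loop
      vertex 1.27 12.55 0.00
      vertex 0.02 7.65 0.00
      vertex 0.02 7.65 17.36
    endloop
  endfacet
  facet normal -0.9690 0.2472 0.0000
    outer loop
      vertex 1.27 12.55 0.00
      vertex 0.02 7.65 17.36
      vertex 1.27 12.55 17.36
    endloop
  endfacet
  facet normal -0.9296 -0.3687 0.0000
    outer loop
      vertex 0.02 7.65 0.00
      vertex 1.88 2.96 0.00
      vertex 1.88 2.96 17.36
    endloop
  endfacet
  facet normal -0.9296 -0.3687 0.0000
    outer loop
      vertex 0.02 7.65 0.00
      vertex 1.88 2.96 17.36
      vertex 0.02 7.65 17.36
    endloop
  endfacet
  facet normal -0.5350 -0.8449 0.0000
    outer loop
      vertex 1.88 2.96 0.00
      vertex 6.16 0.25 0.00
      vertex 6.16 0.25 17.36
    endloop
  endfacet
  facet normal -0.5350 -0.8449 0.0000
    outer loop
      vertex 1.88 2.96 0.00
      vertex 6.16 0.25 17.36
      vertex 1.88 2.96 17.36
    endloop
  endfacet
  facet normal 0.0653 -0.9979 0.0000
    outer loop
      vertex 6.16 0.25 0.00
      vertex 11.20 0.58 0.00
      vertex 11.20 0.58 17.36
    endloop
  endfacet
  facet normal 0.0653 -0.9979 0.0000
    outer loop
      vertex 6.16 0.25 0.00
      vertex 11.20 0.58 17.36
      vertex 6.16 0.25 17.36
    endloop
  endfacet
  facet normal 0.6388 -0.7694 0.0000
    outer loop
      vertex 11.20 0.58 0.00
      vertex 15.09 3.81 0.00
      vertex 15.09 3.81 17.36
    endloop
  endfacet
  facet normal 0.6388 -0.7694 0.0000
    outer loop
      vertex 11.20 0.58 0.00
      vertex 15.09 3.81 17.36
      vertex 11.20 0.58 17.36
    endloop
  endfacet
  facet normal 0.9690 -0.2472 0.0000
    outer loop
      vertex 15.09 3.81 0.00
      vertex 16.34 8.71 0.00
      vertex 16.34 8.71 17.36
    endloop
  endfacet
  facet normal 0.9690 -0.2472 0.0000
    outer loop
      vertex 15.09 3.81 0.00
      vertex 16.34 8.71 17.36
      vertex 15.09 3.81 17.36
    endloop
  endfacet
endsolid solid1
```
; perimeter-only toolpath
G21 ; units = mm
G90 ; absolute positioning
G28 ; home
; layer 1
G0 Z3.47
G0 X16.34 Y8.71
G1 X14.48 Y13.40
G1 X10.20 Y16.11
G1 X5.16 Y15.78
G1 X1.27 Y12.55
G1 X0.02 Y7.65
G1 X1.88 Y2.96
G1 X6.16 Y0.25
G1 X11.20 Y0.58
G1 X15.09 Y3.81
G1 X16.34 Y8.71
; layer 2
G0 Z6.94
G0 X16.34 Y8.71
G1 X14.48 Y13.40
G1 X10.20 Y16.11
G1 X5.16 Y15.78
G1 X1.27 Y12.55
G1 X0.02 Y7.65
G1 X1.88 Y2.96
G1 X6.16 Y0.25
G1 X11.20 Y0.58
G1 X15.09 Y3.81
G1 X16.34 Y8.71
; layer 3
G0 Z10.42
G0 X16.34 Y8.71
G1 X14.48 Y13.40
G1 X10.20 Y16.11
G1 X5.16 Y15.78
G1 X1.27 Y12.55
G1 X0.02 Y7.65
G1 X1.88 Y2.96
G1 X6.16 Y0.25
G1 X11.20 Y0.58
G1 X15.09 Y3.81
G1 X16.34 Y8.71
; layer 4
G0 Z13.89
G0 X16.34 Y8.71
G1 X14.48 Y13.40
G1 X10.20 Y16.11
G1 X5.16 Y15.78
G1 X1.27 Y12.55
G1 X0.02 Y7.65
G1 X1.88 Y2.96
G1 X6.16 Y0.25
G1 X11.20 Y0.58
G1 X15.09 Y3.81
G1 X16.34 Y8.71
; layer 5
G0 Z17.36
G0 X16.34 Y8.71
G1 X14.48 Y13.40
G1 X10.20 Y16.11
G1 X5.16 Y15.78
G1 X1.27 Y12.55
G1 X0.02 Y7.65
G1 X1.88 Y2.96
G1 X6.16 Y0.25
G1 X11.20 Y0.58
G1 X15.09 Y3.81
G1 X16.34 Y8.71
M2 ; end

The solid is a regular 10-sided prism (a cylinder approximated with 10 flat sides), circumscribed radius ≈ 8.18 mm, height ≈ 17.4 mm. Slicing at Δz = 3.47 mm — 5 equal slices spanning the solid's height, so layer i sits at z = i·h/5 — gives 5 non-empty perimeters. Each is a 10-segment closed polygon; G0 lifts to the layer z and rapids to the start vertex, then G1 traces the edges.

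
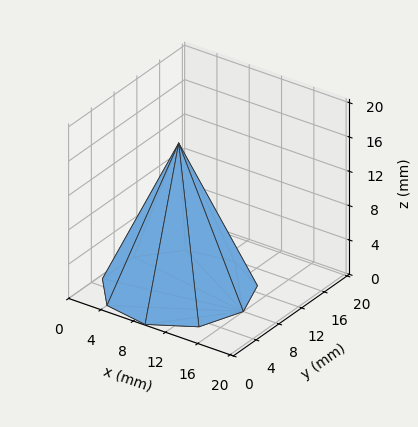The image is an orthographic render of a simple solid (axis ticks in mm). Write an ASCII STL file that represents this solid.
Reading the render: the shape is a regular 9-sided pyramid, base circumscribed radius ≈ 8 mm, apex at z ≈ 17 mm (dimensions read to the nearest mm from the axis ticks). For the STL, each face is triangulated and given an outward normal.

solid part
  facet normal 0.0000 0.0000 -1.0000
    outer loop
      vertex 9.389 15.878 0.000
      vertex 14.128 13.142 0.000
      vertex 16.000 8.000 0.000
    endloop
  endfacet
  facet normal 0.0000 0.0000 -1.0000
    outer loop
      vertex 4.000 14.928 0.000
      vertex 9.389 15.878 0.000
      vertex 16.000 8.000 0.000
    endloop
  endfacet
  facet normal 0.0000 0.0000 -1.0000
    outer loop
      vertex 0.482 10.736 0.000
      vertex 4.000 14.928 0.000
      vertex 16.000 8.000 0.000
    endloop
  endfacet
  facet normal 0.0000 0.0000 -1.0000
    outer loop
      vertex 0.482 5.264 0.000
      vertex 0.482 10.736 0.000
      vertex 16.000 8.000 0.000
    endloop
  endfacet
  facet normal 0.0000 0.0000 -1.0000
    outer loop
      vertex 4.000 1.072 0.000
      vertex 0.482 5.264 0.000
      vertex 16.000 8.000 0.000
    endloop
  endfacet
  facet normal 0.0000 0.0000 -1.0000
    outer loop
      vertex 9.389 0.122 0.000
      vertex 4.000 1.072 0.000
      vertex 16.000 8.000 0.000
    endloop
  endfacet
  facet normal 0.0000 0.0000 -1.0000
    outer loop
      vertex 14.128 2.858 0.000
      vertex 9.389 0.122 0.000
      vertex 16.000 8.000 0.000
    endloop
  endfacet
  facet normal 0.8594 0.3129 0.4044
    outer loop
      vertex 16.000 8.000 0.000
      vertex 14.128 13.142 0.000
      vertex 8.000 8.000 17.000
    endloop
  endfacet
  facet normal 0.4573 0.7921 0.4044
    outer loop
      vertex 14.128 13.142 0.000
      vertex 9.389 15.878 0.000
      vertex 8.000 8.000 17.000
    endloop
  endfacet
  facet normal -0.1588 0.9007 0.4044
    outer loop
      vertex 9.389 15.878 0.000
      vertex 4.000 14.928 0.000
      vertex 8.000 8.000 17.000
    endloop
  endfacet
  facet normal -0.7006 0.5879 0.4044
    outer loop
      vertex 4.000 14.928 0.000
      vertex 0.482 10.736 0.000
      vertex 8.000 8.000 17.000
    endloop
  endfacet
  facet normal -0.9146 0.0000 0.4045
    outer loop
      vertex 0.482 10.736 0.000
      vertex 0.482 5.264 0.000
      vertex 8.000 8.000 17.000
    endloop
  endfacet
  facet normal -0.7006 -0.5879 0.4044
    outer loop
      vertex 0.482 5.264 0.000
      vertex 4.000 1.072 0.000
      vertex 8.000 8.000 17.000
    endloop
  endfacet
  facet normal -0.1588 -0.9007 0.4044
    outer loop
      vertex 4.000 1.072 0.000
      vertex 9.389 0.122 0.000
      vertex 8.000 8.000 17.000
    endloop
  endfacet
  facet normal 0.4573 -0.7921 0.4044
    outer loop
      vertex 9.389 0.122 0.000
      vertex 14.128 2.858 0.000
      vertex 8.000 8.000 17.000
    endloop
  endfacet
  facet normal 0.8594 -0.3129 0.4044
    outer loop
      vertex 14.128 2.858 0.000
      vertex 16.000 8.000 0.000
      vertex 8.000 8.000 17.000
    endloop
  endfacet
endsolid part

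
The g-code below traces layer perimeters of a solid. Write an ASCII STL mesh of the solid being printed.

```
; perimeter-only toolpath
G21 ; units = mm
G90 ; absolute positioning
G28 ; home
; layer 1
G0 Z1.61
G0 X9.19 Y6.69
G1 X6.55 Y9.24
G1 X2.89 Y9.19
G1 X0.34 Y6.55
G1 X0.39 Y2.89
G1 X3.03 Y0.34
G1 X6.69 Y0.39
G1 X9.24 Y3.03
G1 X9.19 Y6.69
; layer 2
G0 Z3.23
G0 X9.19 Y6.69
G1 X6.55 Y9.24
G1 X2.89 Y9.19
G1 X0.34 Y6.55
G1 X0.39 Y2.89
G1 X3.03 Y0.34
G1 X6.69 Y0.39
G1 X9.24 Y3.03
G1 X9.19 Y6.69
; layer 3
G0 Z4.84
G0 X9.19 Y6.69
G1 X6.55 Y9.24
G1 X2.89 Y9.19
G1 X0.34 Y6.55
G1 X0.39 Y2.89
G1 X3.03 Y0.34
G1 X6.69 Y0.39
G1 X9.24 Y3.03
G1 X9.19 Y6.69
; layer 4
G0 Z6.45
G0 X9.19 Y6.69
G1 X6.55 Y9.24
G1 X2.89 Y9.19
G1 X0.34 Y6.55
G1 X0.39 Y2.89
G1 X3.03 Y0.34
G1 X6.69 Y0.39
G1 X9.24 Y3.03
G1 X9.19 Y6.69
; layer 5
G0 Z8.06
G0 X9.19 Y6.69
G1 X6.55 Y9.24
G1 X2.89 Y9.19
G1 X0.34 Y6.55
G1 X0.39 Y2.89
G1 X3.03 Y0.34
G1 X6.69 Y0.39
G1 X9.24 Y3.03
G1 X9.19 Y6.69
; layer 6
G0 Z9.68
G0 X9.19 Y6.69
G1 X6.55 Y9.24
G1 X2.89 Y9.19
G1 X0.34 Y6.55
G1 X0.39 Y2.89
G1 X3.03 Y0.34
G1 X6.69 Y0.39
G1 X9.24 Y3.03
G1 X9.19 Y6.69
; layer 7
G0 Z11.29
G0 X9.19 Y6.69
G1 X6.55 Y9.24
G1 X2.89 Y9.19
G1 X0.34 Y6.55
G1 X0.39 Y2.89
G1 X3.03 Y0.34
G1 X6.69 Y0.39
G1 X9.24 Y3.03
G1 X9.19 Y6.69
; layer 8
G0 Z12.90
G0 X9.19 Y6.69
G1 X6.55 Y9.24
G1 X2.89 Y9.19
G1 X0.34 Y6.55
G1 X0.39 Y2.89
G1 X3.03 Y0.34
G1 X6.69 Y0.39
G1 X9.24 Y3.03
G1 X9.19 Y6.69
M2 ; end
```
solid part
  facet normal 0.0000 0.0000 -1.0000
    outer loop
      vertex 2.89 9.19 0.00
      vertex 6.55 9.24 0.00
      vertex 9.19 6.69 0.00
    endloop
  endfacet
  facet normal 0.0000 0.0000 -1.0000
    outer loop
      vertex 0.34 6.55 0.00
      vertex 2.89 9.19 0.00
      vertex 9.19 6.69 0.00
    endloop
  endfacet
  facet normal 0.0000 0.0000 -1.0000
    outer loop
      vertex 0.39 2.89 0.00
      vertex 0.34 6.55 0.00
      vertex 9.19 6.69 0.00
    endloop
  endfacet
  facet normal 0.0000 0.0000 -1.0000
    outer loop
      vertex 3.03 0.34 0.00
      vertex 0.39 2.89 0.00
      vertex 9.19 6.69 0.00
    endloop
  endfacet
  facet normal 0.0000 0.0000 -1.0000
    outer loop
      vertex 6.69 0.39 0.00
      vertex 3.03 0.34 0.00
      vertex 9.19 6.69 0.00
    endloop
  endfacet
  facet normal 0.0000 0.0000 -1.0000
    outer loop
      vertex 9.24 3.03 0.00
      vertex 6.69 0.39 0.00
      vertex 9.19 6.69 0.00
    endloop
  endfacet
  facet normal 0.0000 0.0000 1.0000
    outer loop
      vertex 9.19 6.69 12.90
      vertex 6.55 9.24 12.90
      vertex 2.89 9.19 12.90
    endloop
  endfacet
  facet normal 0.0000 0.0000 1.0000
    outer loop
      vertex 9.19 6.69 12.90
      vertex 2.89 9.19 12.90
      vertex 0.34 6.55 12.90
    endloop
  endfacet
  facet normal 0.0000 0.0000 1.0000
    outer loop
      vertex 9.19 6.69 12.90
      vertex 0.34 6.55 12.90
      vertex 0.39 2.89 12.90
    endloop
  endfacet
  facet normal 0.0000 0.0000 1.0000
    outer loop
      vertex 9.19 6.69 12.90
      vertex 0.39 2.89 12.90
      vertex 3.03 0.34 12.90
    endloop
  endfacet
  facet normal 0.0000 0.0000 1.0000
    outer loop
      vertex 9.19 6.69 12.90
      vertex 3.03 0.34 12.90
      vertex 6.69 0.39 12.90
    endloop
  endfacet
  facet normal 0.0000 0.0000 1.0000
    outer loop
      vertex 9.19 6.69 12.90
      vertex 6.69 0.39 12.90
      vertex 9.24 3.03 12.90
    endloop
  endfacet
  facet normal 0.6947 0.7193 0.0000
    outer loop
      vertex 9.19 6.69 0.00
      vertex 6.55 9.24 0.00
      vertex 6.55 9.24 12.90
    endloop
  endfacet
  facet normal 0.6947 0.7193 0.0000
    outer loop
      vertex 9.19 6.69 0.00
      vertex 6.55 9.24 12.90
      vertex 9.19 6.69 12.90
    endloop
  endfacet
  facet normal -0.0137 0.9999 0.0000
    outer loop
      vertex 6.55 9.24 0.00
      vertex 2.89 9.19 0.00
      vertex 2.89 9.19 12.90
    endloop
  endfacet
  facet normal -0.0137 0.9999 0.0000
    outer loop
      vertex 6.55 9.24 0.00
      vertex 2.89 9.19 12.90
      vertex 6.55 9.24 12.90
    endloop
  endfacet
  facet normal -0.7193 0.6947 0.0000
    outer loop
      vertex 2.89 9.19 0.00
      vertex 0.34 6.55 0.00
      vertex 0.34 6.55 12.90
    endloop
  endfacet
  facet normal -0.7193 0.6947 0.0000
    outer loop
      vertex 2.89 9.19 0.00
      vertex 0.34 6.55 12.90
      vertex 2.89 9.19 12.90
    endloop
  endfacet
  facet normal -0.9999 -0.0137 0.0000
    outer loop
      vertex 0.34 6.55 0.00
      vertex 0.39 2.89 0.00
      vertex 0.39 2.89 12.90
    endloop
  endfacet
  facet normal -0.9999 -0.0137 0.0000
    outer loop
      vertex 0.34 6.55 0.00
      vertex 0.39 2.89 12.90
      vertex 0.34 6.55 12.90
    endloop
  endfacet
  facet normal -0.6947 -0.7193 0.0000
    outer loop
      vertex 0.39 2.89 0.00
      vertex 3.03 0.34 0.00
      vertex 3.03 0.34 12.90
    endloop
  endfacet
  facet normal -0.6947 -0.7193 0.0000
    outer loop
      vertex 0.39 2.89 0.00
      vertex 3.03 0.34 12.90
      vertex 0.39 2.89 12.90
    endloop
  endfacet
  facet normal 0.0137 -0.9999 0.0000
    outer loop
      vertex 3.03 0.34 0.00
      vertex 6.69 0.39 0.00
      vertex 6.69 0.39 12.90
    endloop
  endfacet
  facet normal 0.0137 -0.9999 0.0000
    outer loop
      vertex 3.03 0.34 0.00
      vertex 6.69 0.39 12.90
      vertex 3.03 0.34 12.90
    endloop
  endfacet
  facet normal 0.7193 -0.6947 0.0000
    outer loop
      vertex 6.69 0.39 0.00
      vertex 9.24 3.03 0.00
      vertex 9.24 3.03 12.90
    endloop
  endfacet
  facet normal 0.7193 -0.6947 0.0000
    outer loop
      vertex 6.69 0.39 0.00
      vertex 9.24 3.03 12.90
      vertex 6.69 0.39 12.90
    endloop
  endfacet
  facet normal 0.9999 0.0137 0.0000
    outer loop
      vertex 9.24 3.03 0.00
      vertex 9.19 6.69 0.00
      vertex 9.19 6.69 12.90
    endloop
  endfacet
  facet normal 0.9999 0.0137 0.0000
    outer loop
      vertex 9.24 3.03 0.00
      vertex 9.19 6.69 12.90
      vertex 9.24 3.03 12.90
    endloop
  endfacet
endsolid part

The G0 Z moves step by Δz≈1.61 mm. Every layer's G1 loop is the same polygon, so the solid is a straight extrusion of it from z=0 to z≈12.9. Closing with flat bottom and top caps and triangulating gives 28 facets — a regular 8-sided prism (a cylinder approximated with 8 flat sides), circumscribed radius ≈ 4.79 mm, height ≈ 12.9 mm.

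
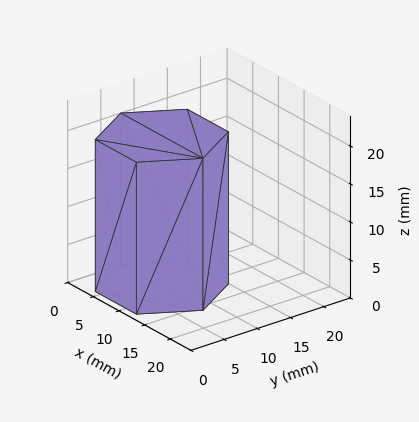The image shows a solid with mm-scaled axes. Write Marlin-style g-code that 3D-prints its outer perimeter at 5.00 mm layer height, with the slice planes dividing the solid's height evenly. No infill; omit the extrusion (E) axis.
Reading the render: the shape is a regular 6-sided prism (a cylinder approximated with 6 flat sides), circumscribed radius ≈ 8 mm, height ≈ 20 mm (dimensions read to the nearest mm from the axis ticks). For the g-code, the solid's height is divided into equal slices at the stated Δz and each level perimeter traced with G1 moves after a G0 lift.

; perimeter-only toolpath
G21 ; units = mm
G90 ; absolute positioning
G28 ; home
; layer 1
G0 Z5.00
G0 X16.00 Y8.00
G1 X12.00 Y14.93
G1 X4.00 Y14.93
G1 X0.00 Y8.00
G1 X4.00 Y1.07
G1 X12.00 Y1.07
G1 X16.00 Y8.00
; layer 2
G0 Z10.00
G0 X16.00 Y8.00
G1 X12.00 Y14.93
G1 X4.00 Y14.93
G1 X0.00 Y8.00
G1 X4.00 Y1.07
G1 X12.00 Y1.07
G1 X16.00 Y8.00
; layer 3
G0 Z15.00
G0 X16.00 Y8.00
G1 X12.00 Y14.93
G1 X4.00 Y14.93
G1 X0.00 Y8.00
G1 X4.00 Y1.07
G1 X12.00 Y1.07
G1 X16.00 Y8.00
; layer 4
G0 Z20.00
G0 X16.00 Y8.00
G1 X12.00 Y14.93
G1 X4.00 Y14.93
G1 X0.00 Y8.00
G1 X4.00 Y1.07
G1 X12.00 Y1.07
G1 X16.00 Y8.00
M2 ; end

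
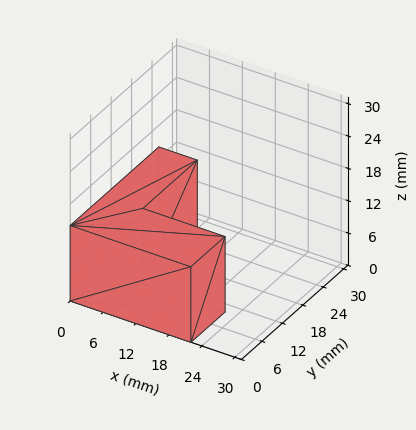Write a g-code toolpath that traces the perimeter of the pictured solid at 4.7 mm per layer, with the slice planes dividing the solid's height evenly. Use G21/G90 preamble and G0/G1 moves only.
Reading the render: the shape is an L-shaped prism: outer 22 × 26 mm, arm thicknesses ≈ 10 mm (horizontal) and 7 mm (vertical), extruded 14 mm in z (dimensions read to the nearest mm from the axis ticks). For the g-code, the solid's height is divided into equal slices at the stated Δz and each level perimeter traced with G1 moves after a G0 lift.

; perimeter-only toolpath
G21 ; units = mm
G90 ; absolute positioning
G28 ; home
; layer 1
G0 Z4.7
G0 X0.0 Y0.0
G1 X22.0 Y0.0
G1 X22.0 Y10.0
G1 X7.0 Y10.0
G1 X7.0 Y26.0
G1 X0.0 Y26.0
G1 X0.0 Y0.0
; layer 2
G0 Z9.3
G0 X0.0 Y0.0
G1 X22.0 Y0.0
G1 X22.0 Y10.0
G1 X7.0 Y10.0
G1 X7.0 Y26.0
G1 X0.0 Y26.0
G1 X0.0 Y0.0
; layer 3
G0 Z14.0
G0 X0.0 Y0.0
G1 X22.0 Y0.0
G1 X22.0 Y10.0
G1 X7.0 Y10.0
G1 X7.0 Y26.0
G1 X0.0 Y26.0
G1 X0.0 Y0.0
M2 ; end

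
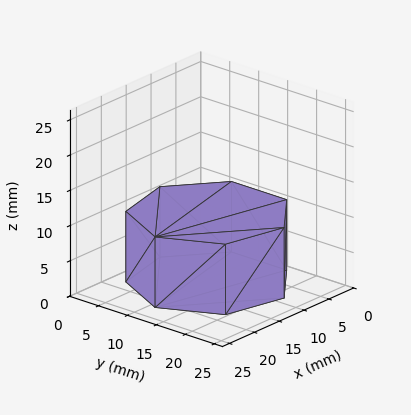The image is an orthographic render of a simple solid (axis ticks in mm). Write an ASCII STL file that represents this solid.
Reading the render: the shape is a regular 7-sided prism (a cylinder approximated with 7 flat sides), circumscribed radius ≈ 11 mm, height ≈ 10 mm (dimensions read to the nearest mm from the axis ticks). For the STL, each face is triangulated and given an outward normal.

solid part
  facet normal 0.0000 0.0000 -1.0000
    outer loop
      vertex 8.55 21.72 0.00
      vertex 17.86 19.60 0.00
      vertex 22.00 11.00 0.00
    endloop
  endfacet
  facet normal 0.0000 0.0000 -1.0000
    outer loop
      vertex 1.09 15.77 0.00
      vertex 8.55 21.72 0.00
      vertex 22.00 11.00 0.00
    endloop
  endfacet
  facet normal 0.0000 0.0000 -1.0000
    outer loop
      vertex 1.09 6.23 0.00
      vertex 1.09 15.77 0.00
      vertex 22.00 11.00 0.00
    endloop
  endfacet
  facet normal 0.0000 0.0000 -1.0000
    outer loop
      vertex 8.55 0.28 0.00
      vertex 1.09 6.23 0.00
      vertex 22.00 11.00 0.00
    endloop
  endfacet
  facet normal 0.0000 0.0000 -1.0000
    outer loop
      vertex 17.86 2.40 0.00
      vertex 8.55 0.28 0.00
      vertex 22.00 11.00 0.00
    endloop
  endfacet
  facet normal 0.0000 0.0000 1.0000
    outer loop
      vertex 22.00 11.00 10.00
      vertex 17.86 19.60 10.00
      vertex 8.55 21.72 10.00
    endloop
  endfacet
  facet normal 0.0000 0.0000 1.0000
    outer loop
      vertex 22.00 11.00 10.00
      vertex 8.55 21.72 10.00
      vertex 1.09 15.77 10.00
    endloop
  endfacet
  facet normal 0.0000 0.0000 1.0000
    outer loop
      vertex 22.00 11.00 10.00
      vertex 1.09 15.77 10.00
      vertex 1.09 6.23 10.00
    endloop
  endfacet
  facet normal 0.0000 0.0000 1.0000
    outer loop
      vertex 22.00 11.00 10.00
      vertex 1.09 6.23 10.00
      vertex 8.55 0.28 10.00
    endloop
  endfacet
  facet normal 0.0000 0.0000 1.0000
    outer loop
      vertex 22.00 11.00 10.00
      vertex 8.55 0.28 10.00
      vertex 17.86 2.40 10.00
    endloop
  endfacet
  facet normal 0.9010 0.4338 0.0000
    outer loop
      vertex 22.00 11.00 0.00
      vertex 17.86 19.60 0.00
      vertex 17.86 19.60 10.00
    endloop
  endfacet
  facet normal 0.9010 0.4338 0.0000
    outer loop
      vertex 22.00 11.00 0.00
      vertex 17.86 19.60 10.00
      vertex 22.00 11.00 10.00
    endloop
  endfacet
  facet normal 0.2220 0.9750 0.0000
    outer loop
      vertex 17.86 19.60 0.00
      vertex 8.55 21.72 0.00
      vertex 8.55 21.72 10.00
    endloop
  endfacet
  facet normal 0.2220 0.9750 0.0000
    outer loop
      vertex 17.86 19.60 0.00
      vertex 8.55 21.72 10.00
      vertex 17.86 19.60 10.00
    endloop
  endfacet
  facet normal -0.6235 0.7818 0.0000
    outer loop
      vertex 8.55 21.72 0.00
      vertex 1.09 15.77 0.00
      vertex 1.09 15.77 10.00
    endloop
  endfacet
  facet normal -0.6235 0.7818 0.0000
    outer loop
      vertex 8.55 21.72 0.00
      vertex 1.09 15.77 10.00
      vertex 8.55 21.72 10.00
    endloop
  endfacet
  facet normal -1.0000 0.0000 0.0000
    outer loop
      vertex 1.09 15.77 0.00
      vertex 1.09 6.23 0.00
      vertex 1.09 6.23 10.00
    endloop
  endfacet
  facet normal -1.0000 0.0000 0.0000
    outer loop
      vertex 1.09 15.77 0.00
      vertex 1.09 6.23 10.00
      vertex 1.09 15.77 10.00
    endloop
  endfacet
  facet normal -0.6235 -0.7818 0.0000
    outer loop
      vertex 1.09 6.23 0.00
      vertex 8.55 0.28 0.00
      vertex 8.55 0.28 10.00
    endloop
  endfacet
  facet normal -0.6235 -0.7818 0.0000
    outer loop
      vertex 1.09 6.23 0.00
      vertex 8.55 0.28 10.00
      vertex 1.09 6.23 10.00
    endloop
  endfacet
  facet normal 0.2220 -0.9750 0.0000
    outer loop
      vertex 8.55 0.28 0.00
      vertex 17.86 2.40 0.00
      vertex 17.86 2.40 10.00
    endloop
  endfacet
  facet normal 0.2220 -0.9750 0.0000
    outer loop
      vertex 8.55 0.28 0.00
      vertex 17.86 2.40 10.00
      vertex 8.55 0.28 10.00
    endloop
  endfacet
  facet normal 0.9010 -0.4338 0.0000
    outer loop
      vertex 17.86 2.40 0.00
      vertex 22.00 11.00 0.00
      vertex 22.00 11.00 10.00
    endloop
  endfacet
  facet normal 0.9010 -0.4338 0.0000
    outer loop
      vertex 17.86 2.40 0.00
      vertex 22.00 11.00 10.00
      vertex 17.86 2.40 10.00
    endloop
  endfacet
endsolid part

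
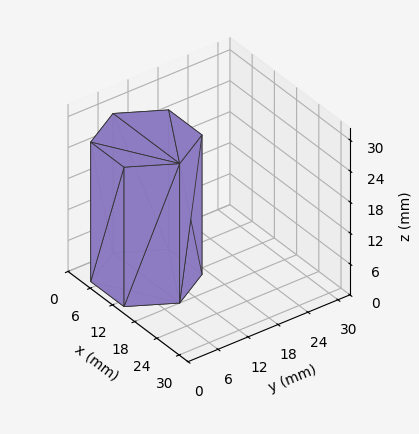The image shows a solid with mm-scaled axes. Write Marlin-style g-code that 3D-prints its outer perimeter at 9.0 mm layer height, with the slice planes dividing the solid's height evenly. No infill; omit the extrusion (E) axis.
Reading the render: the shape is a regular 6-sided prism (a cylinder approximated with 6 flat sides), circumscribed radius ≈ 9 mm, height ≈ 27 mm (dimensions read to the nearest mm from the axis ticks). For the g-code, the solid's height is divided into equal slices at the stated Δz and each level perimeter traced with G1 moves after a G0 lift.

; perimeter-only toolpath
G21 ; units = mm
G90 ; absolute positioning
G28 ; home
; layer 1
G0 Z9.0
G0 X18.0 Y9.0
G1 X13.5 Y16.8
G1 X4.5 Y16.8
G1 X0.0 Y9.0
G1 X4.5 Y1.2
G1 X13.5 Y1.2
G1 X18.0 Y9.0
; layer 2
G0 Z18.0
G0 X18.0 Y9.0
G1 X13.5 Y16.8
G1 X4.5 Y16.8
G1 X0.0 Y9.0
G1 X4.5 Y1.2
G1 X13.5 Y1.2
G1 X18.0 Y9.0
; layer 3
G0 Z27.0
G0 X18.0 Y9.0
G1 X13.5 Y16.8
G1 X4.5 Y16.8
G1 X0.0 Y9.0
G1 X4.5 Y1.2
G1 X13.5 Y1.2
G1 X18.0 Y9.0
M2 ; end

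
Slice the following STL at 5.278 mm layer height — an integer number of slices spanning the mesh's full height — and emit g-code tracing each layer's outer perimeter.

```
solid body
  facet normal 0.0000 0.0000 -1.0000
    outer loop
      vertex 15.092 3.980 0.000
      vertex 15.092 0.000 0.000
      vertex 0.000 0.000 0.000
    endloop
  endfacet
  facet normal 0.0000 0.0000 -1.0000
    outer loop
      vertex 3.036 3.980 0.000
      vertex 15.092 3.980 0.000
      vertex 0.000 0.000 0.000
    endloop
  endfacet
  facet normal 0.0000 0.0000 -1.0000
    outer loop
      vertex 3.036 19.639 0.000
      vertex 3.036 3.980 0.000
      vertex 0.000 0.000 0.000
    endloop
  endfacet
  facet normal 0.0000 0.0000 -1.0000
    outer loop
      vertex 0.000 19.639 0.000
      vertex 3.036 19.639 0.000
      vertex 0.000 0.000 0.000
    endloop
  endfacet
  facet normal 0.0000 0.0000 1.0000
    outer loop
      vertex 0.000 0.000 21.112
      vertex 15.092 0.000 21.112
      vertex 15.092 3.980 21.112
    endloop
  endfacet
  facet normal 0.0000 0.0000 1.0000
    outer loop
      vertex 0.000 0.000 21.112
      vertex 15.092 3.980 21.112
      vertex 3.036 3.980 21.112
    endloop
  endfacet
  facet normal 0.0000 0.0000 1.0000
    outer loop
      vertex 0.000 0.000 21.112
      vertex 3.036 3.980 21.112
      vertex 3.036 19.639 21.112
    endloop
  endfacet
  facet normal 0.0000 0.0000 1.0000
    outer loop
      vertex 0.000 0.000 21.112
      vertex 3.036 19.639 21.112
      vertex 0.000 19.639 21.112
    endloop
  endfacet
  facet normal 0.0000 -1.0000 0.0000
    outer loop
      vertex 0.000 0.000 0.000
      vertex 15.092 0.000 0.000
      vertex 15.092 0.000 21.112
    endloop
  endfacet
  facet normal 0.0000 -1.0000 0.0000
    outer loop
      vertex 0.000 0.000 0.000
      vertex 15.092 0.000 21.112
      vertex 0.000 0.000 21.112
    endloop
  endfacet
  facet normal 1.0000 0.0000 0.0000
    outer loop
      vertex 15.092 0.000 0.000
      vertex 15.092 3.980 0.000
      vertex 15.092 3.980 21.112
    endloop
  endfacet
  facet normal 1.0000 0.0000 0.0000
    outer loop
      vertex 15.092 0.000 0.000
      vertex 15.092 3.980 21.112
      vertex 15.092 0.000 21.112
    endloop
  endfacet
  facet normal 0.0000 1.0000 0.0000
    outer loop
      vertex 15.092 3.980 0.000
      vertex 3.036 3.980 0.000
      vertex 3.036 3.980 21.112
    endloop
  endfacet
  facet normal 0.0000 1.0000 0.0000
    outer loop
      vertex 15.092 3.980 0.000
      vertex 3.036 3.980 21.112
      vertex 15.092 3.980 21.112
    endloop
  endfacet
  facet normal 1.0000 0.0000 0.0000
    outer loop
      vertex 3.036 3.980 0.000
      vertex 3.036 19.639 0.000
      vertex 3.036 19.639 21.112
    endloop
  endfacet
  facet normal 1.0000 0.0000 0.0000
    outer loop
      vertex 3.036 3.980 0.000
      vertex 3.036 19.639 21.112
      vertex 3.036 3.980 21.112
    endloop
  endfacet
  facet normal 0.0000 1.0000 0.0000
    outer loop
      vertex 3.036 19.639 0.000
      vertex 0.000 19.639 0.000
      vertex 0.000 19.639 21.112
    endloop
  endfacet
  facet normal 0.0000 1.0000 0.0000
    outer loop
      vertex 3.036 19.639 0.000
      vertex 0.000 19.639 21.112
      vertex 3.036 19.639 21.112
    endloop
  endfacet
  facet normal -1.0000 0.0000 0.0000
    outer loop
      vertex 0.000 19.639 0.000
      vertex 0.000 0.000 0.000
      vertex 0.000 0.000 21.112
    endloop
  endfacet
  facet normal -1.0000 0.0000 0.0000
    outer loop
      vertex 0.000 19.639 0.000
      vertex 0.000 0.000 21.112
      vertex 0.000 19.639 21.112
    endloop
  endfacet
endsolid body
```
; perimeter-only toolpath
G21 ; units = mm
G90 ; absolute positioning
G28 ; home
; layer 1
G0 Z5.278
G0 X0.000 Y0.000
G1 X15.092 Y0.000
G1 X15.092 Y3.980
G1 X3.036 Y3.980
G1 X3.036 Y19.639
G1 X0.000 Y19.639
G1 X0.000 Y0.000
; layer 2
G0 Z10.556
G0 X0.000 Y0.000
G1 X15.092 Y0.000
G1 X15.092 Y3.980
G1 X3.036 Y3.980
G1 X3.036 Y19.639
G1 X0.000 Y19.639
G1 X0.000 Y0.000
; layer 3
G0 Z15.834
G0 X0.000 Y0.000
G1 X15.092 Y0.000
G1 X15.092 Y3.980
G1 X3.036 Y3.980
G1 X3.036 Y19.639
G1 X0.000 Y19.639
G1 X0.000 Y0.000
; layer 4
G0 Z21.112
G0 X0.000 Y0.000
G1 X15.092 Y0.000
G1 X15.092 Y3.980
G1 X3.036 Y3.980
G1 X3.036 Y19.639
G1 X0.000 Y19.639
G1 X0.000 Y0.000
M2 ; end

The solid is an L-shaped prism: outer 15.1 × 19.6 mm, arm thicknesses ≈ 3.98 mm (horizontal) and 3.04 mm (vertical), extruded 21.1 mm in z. Slicing at Δz = 5.278 mm — 4 equal slices spanning the solid's height, so layer i sits at z = i·h/4 — gives 4 non-empty perimeters. Each is a 6-segment closed polygon; G0 lifts to the layer z and rapids to the start vertex, then G1 traces the edges.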